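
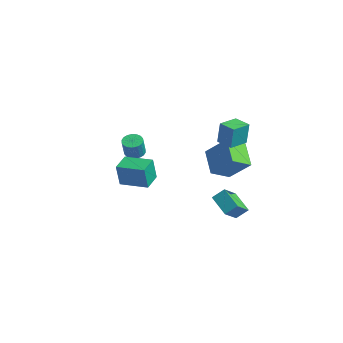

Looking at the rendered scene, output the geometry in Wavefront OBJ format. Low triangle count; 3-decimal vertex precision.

v -2.166 3.024 -0.751
v -0.938 3.89 0.687
v -2.303 4.404 -1.466
v -1.074 5.27 -0.028
v -0.586 2.61 -1.852
v 0.643 3.476 -0.414
v -0.722 3.99 -2.567
v 0.506 4.856 -1.129
v 0.33 2.574 1.334
v 0.504 2.657 2.942
v -0.107 3.883 1.313
v 0.066 3.966 2.922
v 1.414 2.934 1.198
v 1.587 3.017 2.807
v 0.976 4.243 1.178
v 1.15 4.326 2.786
v -3.674 -1.12 -0.542
v -3.088 -0.795 -0.661
v -2.621 -1.176 0.603
v -3.206 -1.5 0.722
v -3.259 -0.581 -0.533
v -2.792 -0.961 0.731
v -3.512 -0.473 -0.407
v -3.045 -0.854 0.857
v -3.798 -0.494 -0.308
v -3.33 -0.874 0.956
v -4.058 -0.638 -0.255
v -3.59 -1.018 1.009
v -4.243 -0.878 -0.258
v -3.775 -1.258 1.005
v -4.314 -1.166 -0.318
v -3.847 -1.546 0.945
v -4.259 -1.444 -0.423
v -3.792 -1.825 0.841
v -4.088 -1.659 -0.551
v -3.621 -2.039 0.713
v -3.835 -1.766 -0.677
v -3.368 -2.147 0.587
v -3.55 -1.746 -0.776
v -3.082 -2.126 0.488
v -3.29 -1.602 -0.829
v -2.822 -1.982 0.435
v -3.105 -1.362 -0.825
v -2.637 -1.742 0.438
v -3.033 -1.074 -0.765
v -2.566 -1.454 0.498
v 1.074 -3.708 0.316
v 1.236 -4.016 1.888
v 2.445 -2.529 0.406
v 2.607 -2.838 1.978
v 1.913 -4.662 0.042
v 2.075 -4.971 1.614
v 3.284 -3.484 0.132
v 3.446 -3.792 1.704
v 1.664 1.548 -2.671
v 1.948 2.248 -2
v 1.122 2.602 -3.541
v 1.406 3.302 -2.87
v 3.134 1.678 -3.43
v 3.418 2.378 -2.759
v 2.592 2.732 -4.3
v 2.876 3.432 -3.629
f 2 4 1
f 5 2 1
f 1 4 3
f 3 5 1
f 2 8 4
f 6 2 5
f 6 8 2
f 4 8 3
f 7 5 3
f 3 8 7
f 7 6 5
f 8 6 7
f 10 12 9
f 13 10 9
f 9 12 11
f 11 13 9
f 10 16 12
f 14 10 13
f 14 16 10
f 12 16 11
f 15 13 11
f 11 16 15
f 15 14 13
f 16 14 15
f 18 17 21
f 18 21 19
f 19 21 22
f 19 22 20
f 21 17 23
f 21 23 22
f 22 23 24
f 22 24 20
f 23 17 25
f 23 25 24
f 24 25 26
f 24 26 20
f 25 17 27
f 25 27 26
f 26 27 28
f 26 28 20
f 27 17 29
f 27 29 28
f 28 29 30
f 28 30 20
f 29 17 31
f 29 31 30
f 30 31 32
f 30 32 20
f 31 17 33
f 31 33 32
f 32 33 34
f 32 34 20
f 33 17 35
f 33 35 34
f 34 35 36
f 34 36 20
f 35 17 37
f 35 37 36
f 36 37 38
f 36 38 20
f 37 17 39
f 37 39 38
f 38 39 40
f 38 40 20
f 39 17 41
f 39 41 40
f 40 41 42
f 40 42 20
f 41 17 43
f 41 43 42
f 42 43 44
f 42 44 20
f 43 17 45
f 43 45 44
f 44 45 46
f 44 46 20
f 45 17 18
f 45 18 46
f 46 18 19
f 46 19 20
f 48 50 47
f 51 48 47
f 47 50 49
f 49 51 47
f 48 54 50
f 52 48 51
f 52 54 48
f 50 54 49
f 53 51 49
f 49 54 53
f 53 52 51
f 54 52 53
f 56 58 55
f 59 56 55
f 55 58 57
f 57 59 55
f 56 62 58
f 60 56 59
f 60 62 56
f 58 62 57
f 61 59 57
f 57 62 61
f 61 60 59
f 62 60 61



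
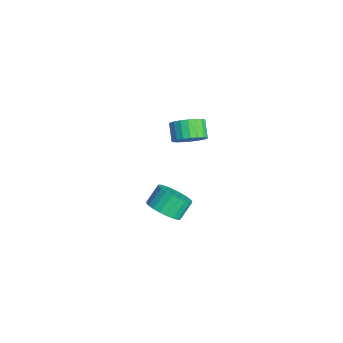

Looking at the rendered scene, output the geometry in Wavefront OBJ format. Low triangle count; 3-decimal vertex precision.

v 1.23 1.739 2.673
v 1.801 1.622 3.397
v 0.941 1.724 4.092
v 0.37 1.841 3.367
v 1.809 2.006 3.35
v 0.949 2.107 4.045
v 1.716 2.344 3.186
v 0.856 2.445 3.881
v 1.539 2.577 2.933
v 0.679 2.678 3.628
v 1.309 2.665 2.635
v 0.449 2.767 3.33
v 1.065 2.593 2.344
v 0.205 2.695 3.038
v 0.85 2.374 2.109
v -0.01 2.475 2.804
v 0.7 2.045 1.972
v -0.16 2.146 2.667
v 0.642 1.663 1.956
v -0.218 1.764 2.651
v 0.686 1.294 2.064
v -0.174 1.395 2.759
v 0.824 1.002 2.277
v -0.036 1.104 2.972
v 1.032 0.838 2.559
v 0.172 0.939 3.253
v 1.274 0.829 2.86
v 0.414 0.931 3.555
v 1.509 0.978 3.129
v 0.649 1.08 3.823
v 1.695 1.259 3.319
v 0.835 1.36 4.013
v 0.496 0.518 -3.885
v 0.906 -0.108 -3.149
v 0.474 0.656 -2.259
v 0.064 1.282 -2.995
v 1.218 0.148 -3.218
v 0.786 0.912 -2.328
v 1.419 0.461 -3.389
v 0.988 1.225 -2.499
v 1.481 0.783 -3.635
v 1.049 1.547 -2.745
v 1.392 1.064 -3.92
v 0.96 1.828 -3.029
v 1.167 1.262 -4.199
v 0.735 2.026 -3.308
v 0.839 1.347 -4.43
v 0.408 2.111 -3.54
v 0.46 1.306 -4.579
v 0.028 2.07 -3.688
v 0.086 1.144 -4.621
v -0.346 1.908 -3.731
v -0.226 0.888 -4.552
v -0.658 1.652 -3.662
v -0.428 0.575 -4.381
v -0.859 1.339 -3.491
v -0.489 0.253 -4.135
v -0.921 1.017 -3.245
v -0.4 -0.028 -3.851
v -0.832 0.736 -2.96
v -0.175 -0.226 -3.572
v -0.607 0.538 -2.681
v 0.152 -0.311 -3.34
v -0.279 0.453 -2.45
v 0.532 -0.27 -3.192
v 0.1 0.494 -2.301
f 2 1 5
f 2 5 3
f 3 5 6
f 3 6 4
f 5 1 7
f 5 7 6
f 6 7 8
f 6 8 4
f 7 1 9
f 7 9 8
f 8 9 10
f 8 10 4
f 9 1 11
f 9 11 10
f 10 11 12
f 10 12 4
f 11 1 13
f 11 13 12
f 12 13 14
f 12 14 4
f 13 1 15
f 13 15 14
f 14 15 16
f 14 16 4
f 15 1 17
f 15 17 16
f 16 17 18
f 16 18 4
f 17 1 19
f 17 19 18
f 18 19 20
f 18 20 4
f 19 1 21
f 19 21 20
f 20 21 22
f 20 22 4
f 21 1 23
f 21 23 22
f 22 23 24
f 22 24 4
f 23 1 25
f 23 25 24
f 24 25 26
f 24 26 4
f 25 1 27
f 25 27 26
f 26 27 28
f 26 28 4
f 27 1 29
f 27 29 28
f 28 29 30
f 28 30 4
f 29 1 31
f 29 31 30
f 30 31 32
f 30 32 4
f 31 1 2
f 31 2 32
f 32 2 3
f 32 3 4
f 34 33 37
f 34 37 35
f 35 37 38
f 35 38 36
f 37 33 39
f 37 39 38
f 38 39 40
f 38 40 36
f 39 33 41
f 39 41 40
f 40 41 42
f 40 42 36
f 41 33 43
f 41 43 42
f 42 43 44
f 42 44 36
f 43 33 45
f 43 45 44
f 44 45 46
f 44 46 36
f 45 33 47
f 45 47 46
f 46 47 48
f 46 48 36
f 47 33 49
f 47 49 48
f 48 49 50
f 48 50 36
f 49 33 51
f 49 51 50
f 50 51 52
f 50 52 36
f 51 33 53
f 51 53 52
f 52 53 54
f 52 54 36
f 53 33 55
f 53 55 54
f 54 55 56
f 54 56 36
f 55 33 57
f 55 57 56
f 56 57 58
f 56 58 36
f 57 33 59
f 57 59 58
f 58 59 60
f 58 60 36
f 59 33 61
f 59 61 60
f 60 61 62
f 60 62 36
f 61 33 63
f 61 63 62
f 62 63 64
f 62 64 36
f 63 33 65
f 63 65 64
f 64 65 66
f 64 66 36
f 65 33 34
f 65 34 66
f 66 34 35
f 66 35 36



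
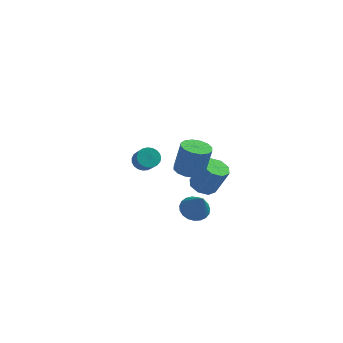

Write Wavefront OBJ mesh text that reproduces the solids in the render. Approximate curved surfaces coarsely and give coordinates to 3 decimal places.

v 3.502 -3.361 2.515
v 3.971 -2.695 2.358
v 4.307 -2.532 4.047
v 3.838 -3.199 4.205
v 3.575 -2.54 2.422
v 3.911 -2.377 4.111
v 3.16 -2.605 2.511
v 3.496 -2.442 4.2
v 2.836 -2.873 2.601
v 3.172 -2.71 4.29
v 2.691 -3.272 2.668
v 3.027 -3.109 4.357
v 2.763 -3.695 2.695
v 3.099 -3.532 4.384
v 3.033 -4.028 2.673
v 3.369 -3.865 4.362
v 3.429 -4.183 2.609
v 3.765 -4.02 4.298
v 3.844 -4.118 2.52
v 4.18 -3.955 4.209
v 4.168 -3.85 2.43
v 4.504 -3.687 4.119
v 4.313 -3.451 2.363
v 4.649 -3.288 4.052
v 4.241 -3.028 2.336
v 4.577 -2.865 4.025
v 3.684 -2.77 -0.866
v 4.435 -2.471 -1.008
v 4.256 -3.53 0.566
v 4.294 -2.224 -0.82
v 4.048 -2.071 -0.64
v 3.739 -2.038 -0.5
v 3.421 -2.132 -0.423
v 3.148 -2.336 -0.422
v 2.968 -2.616 -0.499
v 2.911 -2.921 -0.639
v 2.989 -3.201 -0.818
v 3.186 -3.406 -1.006
v 3.47 -3.501 -1.169
v 3.791 -3.469 -1.28
v 4.093 -3.317 -1.32
v 4.325 -3.07 -1.281
v 4.446 -2.771 -1.171
v 0.209 1.019 -0.217
v 0.805 1.066 -0.519
v 1.228 0.429 0.215
v 0.631 0.381 0.517
v 0.814 1.279 -0.339
v 1.236 0.642 0.395
v 0.718 1.447 -0.138
v 1.14 0.81 0.596
v 0.534 1.541 0.049
v 0.956 0.903 0.783
v 0.294 1.544 0.19
v 0.716 0.907 0.924
v 0.039 1.457 0.261
v 0.461 0.819 0.995
v -0.187 1.293 0.249
v 0.236 0.656 0.983
v -0.344 1.083 0.156
v 0.079 0.445 0.891
v -0.405 0.861 -0.001
v 0.017 0.224 0.734
v -0.361 0.667 -0.195
v 0.062 0.029 0.539
v -0.218 0.533 -0.393
v 0.205 -0.104 0.341
v -0.001 0.483 -0.561
v 0.421 -0.154 0.173
v 0.252 0.526 -0.669
v 0.675 -0.111 0.065
v 0.498 0.654 -0.7
v 0.92 0.017 0.035
v 0.693 0.845 -0.646
v 1.116 0.208 0.088
v 2.916 3.866 -3.931
v 3.361 3.2 -4.147
v 4.129 3.167 -2.464
v 3.684 3.834 -2.249
v 3.662 3.744 -4.274
v 4.43 3.712 -2.591
v 3.526 4.361 -4.2
v 4.294 4.328 -2.517
v 3.033 4.687 -3.969
v 3.8 4.655 -2.286
v 2.471 4.533 -3.716
v 3.239 4.5 -2.033
v 2.17 3.988 -3.589
v 2.938 3.956 -1.906
v 2.306 3.372 -3.663
v 3.074 3.339 -1.98
v 2.8 3.045 -3.894
v 3.567 3.013 -2.211
f 2 1 5
f 2 5 3
f 3 5 6
f 3 6 4
f 5 1 7
f 5 7 6
f 6 7 8
f 6 8 4
f 7 1 9
f 7 9 8
f 8 9 10
f 8 10 4
f 9 1 11
f 9 11 10
f 10 11 12
f 10 12 4
f 11 1 13
f 11 13 12
f 12 13 14
f 12 14 4
f 13 1 15
f 13 15 14
f 14 15 16
f 14 16 4
f 15 1 17
f 15 17 16
f 16 17 18
f 16 18 4
f 17 1 19
f 17 19 18
f 18 19 20
f 18 20 4
f 19 1 21
f 19 21 20
f 20 21 22
f 20 22 4
f 21 1 23
f 21 23 22
f 22 23 24
f 22 24 4
f 23 1 25
f 23 25 24
f 24 25 26
f 24 26 4
f 25 1 2
f 25 2 26
f 26 2 3
f 26 3 4
f 28 27 30
f 28 30 29
f 30 27 31
f 30 31 29
f 31 27 32
f 31 32 29
f 32 27 33
f 32 33 29
f 33 27 34
f 33 34 29
f 34 27 35
f 34 35 29
f 35 27 36
f 35 36 29
f 36 27 37
f 36 37 29
f 37 27 38
f 37 38 29
f 38 27 39
f 38 39 29
f 39 27 40
f 39 40 29
f 40 27 41
f 40 41 29
f 41 27 42
f 41 42 29
f 42 27 43
f 42 43 29
f 43 27 28
f 43 28 29
f 45 44 48
f 45 48 46
f 46 48 49
f 46 49 47
f 48 44 50
f 48 50 49
f 49 50 51
f 49 51 47
f 50 44 52
f 50 52 51
f 51 52 53
f 51 53 47
f 52 44 54
f 52 54 53
f 53 54 55
f 53 55 47
f 54 44 56
f 54 56 55
f 55 56 57
f 55 57 47
f 56 44 58
f 56 58 57
f 57 58 59
f 57 59 47
f 58 44 60
f 58 60 59
f 59 60 61
f 59 61 47
f 60 44 62
f 60 62 61
f 61 62 63
f 61 63 47
f 62 44 64
f 62 64 63
f 63 64 65
f 63 65 47
f 64 44 66
f 64 66 65
f 65 66 67
f 65 67 47
f 66 44 68
f 66 68 67
f 67 68 69
f 67 69 47
f 68 44 70
f 68 70 69
f 69 70 71
f 69 71 47
f 70 44 72
f 70 72 71
f 71 72 73
f 71 73 47
f 72 44 74
f 72 74 73
f 73 74 75
f 73 75 47
f 74 44 45
f 74 45 75
f 75 45 46
f 75 46 47
f 77 76 80
f 77 80 78
f 78 80 81
f 78 81 79
f 80 76 82
f 80 82 81
f 81 82 83
f 81 83 79
f 82 76 84
f 82 84 83
f 83 84 85
f 83 85 79
f 84 76 86
f 84 86 85
f 85 86 87
f 85 87 79
f 86 76 88
f 86 88 87
f 87 88 89
f 87 89 79
f 88 76 90
f 88 90 89
f 89 90 91
f 89 91 79
f 90 76 92
f 90 92 91
f 91 92 93
f 91 93 79
f 92 76 77
f 92 77 93
f 93 77 78
f 93 78 79



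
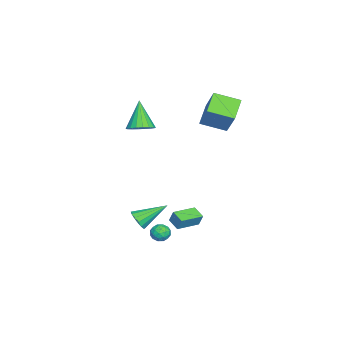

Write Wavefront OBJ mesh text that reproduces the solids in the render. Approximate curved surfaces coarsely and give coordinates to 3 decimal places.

v 1.826 0.056 -3.096
v 2.509 0.22 -2.863
v 1.094 1.644 -2.064
v 2.467 0.413 -3.191
v 2.253 0.511 -3.493
v 1.925 0.487 -3.689
v 1.57 0.347 -3.726
v 1.284 0.13 -3.594
v 1.143 -0.108 -3.328
v 1.185 -0.301 -3.001
v 1.399 -0.399 -2.698
v 1.727 -0.375 -2.502
v 2.082 -0.235 -2.465
v 2.368 -0.018 -2.597
v -1.172 -0.481 2.9
v -0.41 -0.561 3.334
v -2.208 -0.819 4.66
v -0.487 -0.178 3.362
v -0.699 0.145 3.3
v -1.005 0.344 3.158
v -1.344 0.38 2.965
v -1.649 0.245 2.759
v -1.859 -0.033 2.581
v -1.933 -0.4 2.467
v -1.857 -0.783 2.438
v -1.644 -1.106 2.501
v -1.338 -1.305 2.643
v -0.999 -1.341 2.836
v -0.695 -1.206 3.042
v -0.484 -0.928 3.219
v -4.255 2.749 3.631
v -3.105 3.446 5.334
v -4.458 4.364 3.108
v -3.308 5.061 4.811
v -2.912 2.639 2.769
v -1.762 3.336 4.472
v -3.115 4.254 2.246
v -1.965 4.951 3.949
v 1.512 1.471 -3.731
v 1.885 1.869 -3.373
v 2.375 1.071 -4.187
v 2.748 1.469 -3.829
v 2.426 0.98 -3.543
v 1.893 1.227 -3.261
v 2.367 1.713 -4.299
v 1.834 1.96 -4.017
v 2.413 2.019 -3.724
v 2.45 1.565 -3.258
v 1.81 1.375 -4.302
v 1.847 0.921 -3.836
v 1.623 1.705 -3.512
v 2.637 1.235 -4.048
v 2.448 0.947 -3.88
v 2.668 1.181 -3.67
v 1.627 1.327 -3.446
v 1.847 1.561 -3.236
v 2.165 1.039 -3.336
v 2.413 1.379 -4.324
v 2.633 1.613 -4.114
v 1.592 1.759 -3.89
v 1.812 1.993 -3.68
v 2.095 1.901 -4.224
v 2.152 2.027 -3.508
v 2.66 1.792 -3.776
v 2.436 1.936 -4.052
v 2.122 2.081 -3.887
v 2.174 1.76 -3.234
v 2.681 1.526 -3.502
v 2.492 1.238 -3.334
v 2.179 1.383 -3.168
v 2.485 1.848 -3.44
v 1.579 1.414 -4.058
v 2.086 1.18 -4.326
v 2.081 1.557 -4.392
v 1.768 1.702 -4.226
v 1.6 1.148 -3.784
v 2.108 0.913 -4.052
v 2.138 0.859 -3.673
v 1.824 1.004 -3.508
v 1.775 1.092 -4.12
v 3.353 2.277 -1.868
v 3.484 2.545 -1.094
v 2.223 3.268 -2.02
v 2.354 3.535 -1.245
v 3.926 2.885 -2.175
v 4.057 3.152 -1.4
v 2.796 3.875 -2.326
v 2.927 4.143 -1.552
f 2 1 4
f 2 4 3
f 4 1 5
f 4 5 3
f 5 1 6
f 5 6 3
f 6 1 7
f 6 7 3
f 7 1 8
f 7 8 3
f 8 1 9
f 8 9 3
f 9 1 10
f 9 10 3
f 10 1 11
f 10 11 3
f 11 1 12
f 11 12 3
f 12 1 13
f 12 13 3
f 13 1 14
f 13 14 3
f 14 1 2
f 14 2 3
f 16 15 18
f 16 18 17
f 18 15 19
f 18 19 17
f 19 15 20
f 19 20 17
f 20 15 21
f 20 21 17
f 21 15 22
f 21 22 17
f 22 15 23
f 22 23 17
f 23 15 24
f 23 24 17
f 24 15 25
f 24 25 17
f 25 15 26
f 25 26 17
f 26 15 27
f 26 27 17
f 27 15 28
f 27 28 17
f 28 15 29
f 28 29 17
f 29 15 30
f 29 30 17
f 30 15 16
f 30 16 17
f 32 34 31
f 35 32 31
f 31 34 33
f 33 35 31
f 32 38 34
f 36 32 35
f 36 38 32
f 34 38 33
f 37 35 33
f 33 38 37
f 37 36 35
f 38 36 37
f 39 76 55
f 76 50 79
f 55 79 44
f 76 79 55
f 39 55 51
f 55 44 56
f 51 56 40
f 55 56 51
f 39 51 60
f 51 40 61
f 60 61 46
f 51 61 60
f 39 60 72
f 60 46 75
f 72 75 49
f 60 75 72
f 39 72 76
f 72 49 80
f 76 80 50
f 72 80 76
f 40 56 67
f 56 44 70
f 67 70 48
f 56 70 67
f 44 79 57
f 79 50 78
f 57 78 43
f 79 78 57
f 50 80 77
f 80 49 73
f 77 73 41
f 80 73 77
f 49 75 74
f 75 46 62
f 74 62 45
f 75 62 74
f 46 61 66
f 61 40 63
f 66 63 47
f 61 63 66
f 42 68 54
f 68 48 69
f 54 69 43
f 68 69 54
f 42 54 52
f 54 43 53
f 52 53 41
f 54 53 52
f 42 52 59
f 52 41 58
f 59 58 45
f 52 58 59
f 42 59 64
f 59 45 65
f 64 65 47
f 59 65 64
f 42 64 68
f 64 47 71
f 68 71 48
f 64 71 68
f 43 69 57
f 69 48 70
f 57 70 44
f 69 70 57
f 41 53 77
f 53 43 78
f 77 78 50
f 53 78 77
f 45 58 74
f 58 41 73
f 74 73 49
f 58 73 74
f 47 65 66
f 65 45 62
f 66 62 46
f 65 62 66
f 48 71 67
f 71 47 63
f 67 63 40
f 71 63 67
f 82 84 81
f 85 82 81
f 81 84 83
f 83 85 81
f 82 88 84
f 86 82 85
f 86 88 82
f 84 88 83
f 87 85 83
f 83 88 87
f 87 86 85
f 88 86 87



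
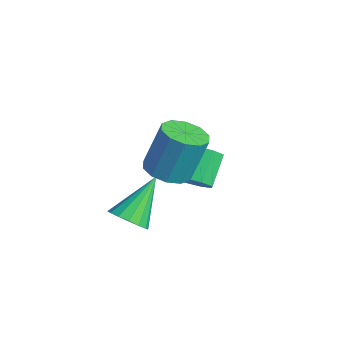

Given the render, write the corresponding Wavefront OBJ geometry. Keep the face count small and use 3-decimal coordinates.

v 0.989 -0.566 -1.236
v 1.627 -0.514 -1.007
v 0.471 0.626 -0.064
v 1.602 -0.273 -1.262
v 1.413 -0.111 -1.511
v 1.11 -0.07 -1.686
v 0.775 -0.163 -1.74
v 0.497 -0.363 -1.66
v 0.351 -0.618 -1.466
v 0.376 -0.858 -1.21
v 0.565 -1.021 -0.961
v 0.868 -1.061 -0.786
v 1.203 -0.969 -0.732
v 1.481 -0.769 -0.813
v 1.854 0.29 1.391
v 2.509 -0.061 1.489
v 2.581 0.498 3.008
v 1.926 0.85 2.909
v 2.598 0.364 1.328
v 2.67 0.923 2.847
v 2.403 0.761 1.191
v 2.474 1.321 2.71
v 1.998 0.979 1.13
v 2.07 1.538 2.649
v 1.538 0.933 1.169
v 1.61 1.493 2.687
v 1.199 0.642 1.292
v 1.271 1.201 2.811
v 1.11 0.217 1.453
v 1.182 0.776 2.972
v 1.306 -0.181 1.59
v 1.377 0.379 3.109
v 1.71 -0.398 1.651
v 1.782 0.161 3.17
v 2.17 -0.353 1.613
v 2.242 0.207 3.131
v 0.605 1.809 -0.688
v 0.815 1.461 -0.207
v 0.206 2.162 0.568
v -0.005 2.511 0.088
v 1.108 1.829 -0.31
v 0.499 2.531 0.465
v 1.107 2.186 -0.634
v 0.498 2.887 0.141
v 0.811 2.322 -0.99
v 0.202 3.024 -0.214
v 0.394 2.158 -1.168
v -0.215 2.859 -0.393
v 0.101 1.789 -1.065
v -0.508 2.491 -0.29
v 0.102 1.433 -0.741
v -0.507 2.134 0.034
v 0.398 1.296 -0.386
v -0.211 1.998 0.39
f 2 1 4
f 2 4 3
f 4 1 5
f 4 5 3
f 5 1 6
f 5 6 3
f 6 1 7
f 6 7 3
f 7 1 8
f 7 8 3
f 8 1 9
f 8 9 3
f 9 1 10
f 9 10 3
f 10 1 11
f 10 11 3
f 11 1 12
f 11 12 3
f 12 1 13
f 12 13 3
f 13 1 14
f 13 14 3
f 14 1 2
f 14 2 3
f 16 15 19
f 16 19 17
f 17 19 20
f 17 20 18
f 19 15 21
f 19 21 20
f 20 21 22
f 20 22 18
f 21 15 23
f 21 23 22
f 22 23 24
f 22 24 18
f 23 15 25
f 23 25 24
f 24 25 26
f 24 26 18
f 25 15 27
f 25 27 26
f 26 27 28
f 26 28 18
f 27 15 29
f 27 29 28
f 28 29 30
f 28 30 18
f 29 15 31
f 29 31 30
f 30 31 32
f 30 32 18
f 31 15 33
f 31 33 32
f 32 33 34
f 32 34 18
f 33 15 35
f 33 35 34
f 34 35 36
f 34 36 18
f 35 15 16
f 35 16 36
f 36 16 17
f 36 17 18
f 38 37 41
f 38 41 39
f 39 41 42
f 39 42 40
f 41 37 43
f 41 43 42
f 42 43 44
f 42 44 40
f 43 37 45
f 43 45 44
f 44 45 46
f 44 46 40
f 45 37 47
f 45 47 46
f 46 47 48
f 46 48 40
f 47 37 49
f 47 49 48
f 48 49 50
f 48 50 40
f 49 37 51
f 49 51 50
f 50 51 52
f 50 52 40
f 51 37 53
f 51 53 52
f 52 53 54
f 52 54 40
f 53 37 38
f 53 38 54
f 54 38 39
f 54 39 40



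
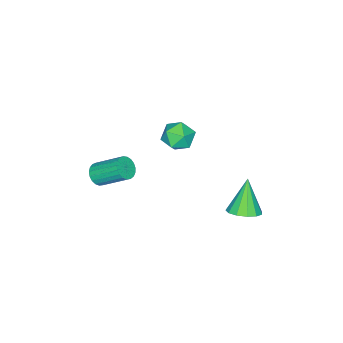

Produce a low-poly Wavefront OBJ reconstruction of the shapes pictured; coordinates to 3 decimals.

v 2.995 -3.322 -1.244
v 3.474 -2.908 -1.627
v 3.084 -1.303 -0.379
v 2.605 -1.718 0.004
v 3.21 -2.856 -1.777
v 2.82 -1.251 -0.529
v 2.909 -2.884 -1.834
v 2.519 -1.279 -0.586
v 2.623 -2.988 -1.79
v 2.233 -1.384 -0.542
v 2.401 -3.15 -1.651
v 2.011 -1.545 -0.403
v 2.282 -3.342 -1.442
v 1.892 -1.737 -0.194
v 2.286 -3.53 -1.198
v 1.896 -1.925 0.05
v 2.413 -3.683 -0.963
v 2.023 -2.078 0.285
v 2.64 -3.773 -0.776
v 2.25 -2.168 0.472
v 2.929 -3.785 -0.67
v 2.539 -2.18 0.578
v 3.229 -3.717 -0.663
v 2.839 -2.112 0.585
v 3.489 -3.581 -0.757
v 3.099 -1.976 0.491
v 3.663 -3.4 -0.935
v 3.273 -1.796 0.313
v 3.722 -3.206 -1.166
v 3.332 -1.601 0.082
v 3.655 -3.032 -1.411
v 3.265 -1.427 -0.163
v -0.002 4.231 -2.553
v 0.867 4.322 -2.066
v -0.998 3.749 -0.687
v 0.628 4.832 -2.061
v 0.19 5.152 -2.213
v -0.309 5.179 -2.473
v -0.711 4.905 -2.758
v -0.887 4.417 -2.978
v -0.782 3.87 -3.063
v -0.43 3.438 -2.987
v 0.059 3.257 -2.772
v 0.529 3.385 -2.488
v 0.83 3.782 -2.225
v 0.597 1.052 2.495
v 1.402 1.598 2.804
v 1.018 -0.158 3.536
v 1.823 0.388 3.845
v 0.878 0.693 4.081
v 0.618 1.44 3.438
v 1.802 -0 2.902
v 1.542 0.747 2.259
v 2.146 0.947 3.056
v 1.575 1.376 3.785
v 0.845 0.064 2.555
v 0.274 0.493 3.284
f 2 1 5
f 2 5 3
f 3 5 6
f 3 6 4
f 5 1 7
f 5 7 6
f 6 7 8
f 6 8 4
f 7 1 9
f 7 9 8
f 8 9 10
f 8 10 4
f 9 1 11
f 9 11 10
f 10 11 12
f 10 12 4
f 11 1 13
f 11 13 12
f 12 13 14
f 12 14 4
f 13 1 15
f 13 15 14
f 14 15 16
f 14 16 4
f 15 1 17
f 15 17 16
f 16 17 18
f 16 18 4
f 17 1 19
f 17 19 18
f 18 19 20
f 18 20 4
f 19 1 21
f 19 21 20
f 20 21 22
f 20 22 4
f 21 1 23
f 21 23 22
f 22 23 24
f 22 24 4
f 23 1 25
f 23 25 24
f 24 25 26
f 24 26 4
f 25 1 27
f 25 27 26
f 26 27 28
f 26 28 4
f 27 1 29
f 27 29 28
f 28 29 30
f 28 30 4
f 29 1 31
f 29 31 30
f 30 31 32
f 30 32 4
f 31 1 2
f 31 2 32
f 32 2 3
f 32 3 4
f 34 33 36
f 34 36 35
f 36 33 37
f 36 37 35
f 37 33 38
f 37 38 35
f 38 33 39
f 38 39 35
f 39 33 40
f 39 40 35
f 40 33 41
f 40 41 35
f 41 33 42
f 41 42 35
f 42 33 43
f 42 43 35
f 43 33 44
f 43 44 35
f 44 33 45
f 44 45 35
f 45 33 34
f 45 34 35
f 46 57 51
f 46 51 47
f 46 47 53
f 46 53 56
f 46 56 57
f 47 51 55
f 51 57 50
f 57 56 48
f 56 53 52
f 53 47 54
f 49 55 50
f 49 50 48
f 49 48 52
f 49 52 54
f 49 54 55
f 50 55 51
f 48 50 57
f 52 48 56
f 54 52 53
f 55 54 47



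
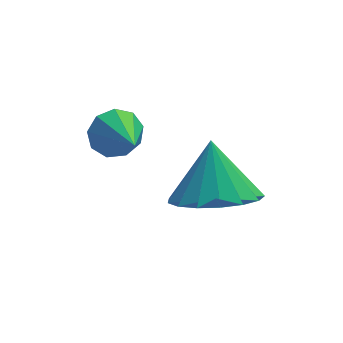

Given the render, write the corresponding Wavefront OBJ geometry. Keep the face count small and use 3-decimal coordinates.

v 3.831 -1.327 1.758
v 4.782 -1.546 1.839
v 3.909 -0.553 2.922
v 4.779 -1.155 1.58
v 4.558 -0.804 1.361
v 4.171 -0.572 1.233
v 3.705 -0.514 1.226
v 3.269 -0.641 1.34
v 2.961 -0.926 1.55
v 2.852 -1.303 1.808
v 2.968 -1.685 2.054
v 3.281 -1.985 2.233
v 3.72 -2.134 2.302
v 4.185 -2.099 2.247
v 4.568 -1.886 2.08
v 2.254 0.958 2.092
v 2.418 0.689 1.558
v 2.426 -0.198 2.728
v 2.761 0.846 1.752
v 2.866 1.056 2.105
v 2.686 1.22 2.453
v 2.303 1.261 2.631
v 1.898 1.161 2.558
v 1.659 0.965 2.266
v 1.699 0.767 1.894
v 1.999 0.657 1.614
f 2 1 4
f 2 4 3
f 4 1 5
f 4 5 3
f 5 1 6
f 5 6 3
f 6 1 7
f 6 7 3
f 7 1 8
f 7 8 3
f 8 1 9
f 8 9 3
f 9 1 10
f 9 10 3
f 10 1 11
f 10 11 3
f 11 1 12
f 11 12 3
f 12 1 13
f 12 13 3
f 13 1 14
f 13 14 3
f 14 1 15
f 14 15 3
f 15 1 2
f 15 2 3
f 17 16 19
f 17 19 18
f 19 16 20
f 19 20 18
f 20 16 21
f 20 21 18
f 21 16 22
f 21 22 18
f 22 16 23
f 22 23 18
f 23 16 24
f 23 24 18
f 24 16 25
f 24 25 18
f 25 16 26
f 25 26 18
f 26 16 17
f 26 17 18



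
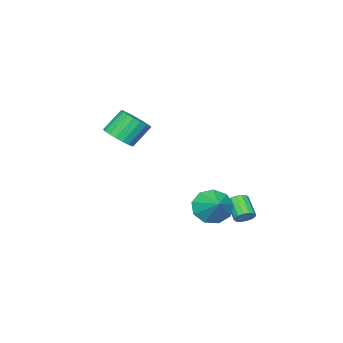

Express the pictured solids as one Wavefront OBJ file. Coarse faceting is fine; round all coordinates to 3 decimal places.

v -1.467 -3.142 0.026
v -0.766 -2.687 0.387
v -1.633 -2.263 1.535
v -2.333 -2.718 1.174
v -0.942 -2.408 0.151
v -1.809 -1.985 1.3
v -1.223 -2.275 -0.109
v -2.089 -1.852 1.039
v -1.551 -2.314 -0.343
v -2.418 -1.891 0.806
v -1.863 -2.516 -0.504
v -2.73 -2.093 0.645
v -2.096 -2.843 -0.56
v -2.963 -2.42 0.589
v -2.205 -3.228 -0.499
v -3.072 -2.805 0.649
v -2.167 -3.597 -0.335
v -3.034 -3.173 0.813
v -1.991 -3.875 -0.1
v -2.858 -3.452 1.049
v -1.711 -4.008 0.161
v -2.577 -3.585 1.309
v -1.382 -3.969 0.394
v -2.249 -3.546 1.543
v -1.07 -3.767 0.555
v -1.937 -3.344 1.704
v -0.837 -3.44 0.611
v -1.704 -3.017 1.76
v -0.728 -3.055 0.551
v -1.595 -2.632 1.699
v -2.842 3.677 -3.833
v -2.37 3.637 -3.553
v -2.886 2.763 -2.807
v -3.358 2.803 -3.087
v -2.519 3.84 -3.419
v -3.035 2.966 -2.673
v -2.754 3.999 -3.396
v -3.27 3.124 -2.649
v -3.012 4.071 -3.49
v -3.529 3.197 -2.743
v -3.225 4.038 -3.676
v -3.742 3.164 -2.929
v -3.336 3.909 -3.904
v -3.852 3.034 -3.158
v -3.314 3.717 -4.113
v -3.83 2.843 -3.367
v -3.165 3.514 -4.247
v -3.681 2.64 -3.501
v -2.93 3.356 -4.271
v -3.446 2.481 -3.524
v -2.671 3.283 -4.177
v -3.188 2.409 -3.43
v -2.458 3.316 -3.991
v -2.975 2.442 -3.244
v -2.348 3.446 -3.762
v -2.864 2.571 -3.016
v -1.197 3.002 -2.698
v -0.505 3.068 -3.458
v -0.463 3.998 -1.942
v -1.025 3.532 -3.564
v -1.625 3.748 -3.265
v -2.025 3.615 -2.7
v -2.038 3.195 -2.135
v -1.657 2.685 -1.832
v -1.061 2.323 -1.935
v -0.529 2.279 -2.394
v -0.31 2.573 -2.996
f 2 1 5
f 2 5 3
f 3 5 6
f 3 6 4
f 5 1 7
f 5 7 6
f 6 7 8
f 6 8 4
f 7 1 9
f 7 9 8
f 8 9 10
f 8 10 4
f 9 1 11
f 9 11 10
f 10 11 12
f 10 12 4
f 11 1 13
f 11 13 12
f 12 13 14
f 12 14 4
f 13 1 15
f 13 15 14
f 14 15 16
f 14 16 4
f 15 1 17
f 15 17 16
f 16 17 18
f 16 18 4
f 17 1 19
f 17 19 18
f 18 19 20
f 18 20 4
f 19 1 21
f 19 21 20
f 20 21 22
f 20 22 4
f 21 1 23
f 21 23 22
f 22 23 24
f 22 24 4
f 23 1 25
f 23 25 24
f 24 25 26
f 24 26 4
f 25 1 27
f 25 27 26
f 26 27 28
f 26 28 4
f 27 1 29
f 27 29 28
f 28 29 30
f 28 30 4
f 29 1 2
f 29 2 30
f 30 2 3
f 30 3 4
f 32 31 35
f 32 35 33
f 33 35 36
f 33 36 34
f 35 31 37
f 35 37 36
f 36 37 38
f 36 38 34
f 37 31 39
f 37 39 38
f 38 39 40
f 38 40 34
f 39 31 41
f 39 41 40
f 40 41 42
f 40 42 34
f 41 31 43
f 41 43 42
f 42 43 44
f 42 44 34
f 43 31 45
f 43 45 44
f 44 45 46
f 44 46 34
f 45 31 47
f 45 47 46
f 46 47 48
f 46 48 34
f 47 31 49
f 47 49 48
f 48 49 50
f 48 50 34
f 49 31 51
f 49 51 50
f 50 51 52
f 50 52 34
f 51 31 53
f 51 53 52
f 52 53 54
f 52 54 34
f 53 31 55
f 53 55 54
f 54 55 56
f 54 56 34
f 55 31 32
f 55 32 56
f 56 32 33
f 56 33 34
f 58 57 60
f 58 60 59
f 60 57 61
f 60 61 59
f 61 57 62
f 61 62 59
f 62 57 63
f 62 63 59
f 63 57 64
f 63 64 59
f 64 57 65
f 64 65 59
f 65 57 66
f 65 66 59
f 66 57 67
f 66 67 59
f 67 57 58
f 67 58 59



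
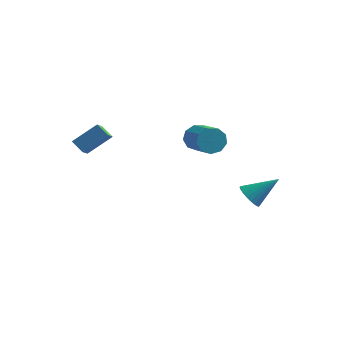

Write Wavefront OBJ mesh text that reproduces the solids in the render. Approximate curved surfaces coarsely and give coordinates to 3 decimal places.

v -3.697 -2.835 1.925
v -3.597 -3.542 2.367
v -4.332 -2.627 2.4
v -4.233 -3.335 2.842
v -2.747 -2.105 2.878
v -2.648 -2.813 3.32
v -3.383 -1.898 3.353
v -3.283 -2.605 3.795
v 0.071 1.487 1.756
v 0.475 1.627 1.091
v 1.612 0.573 1.559
v 1.209 0.433 2.224
v 0.633 1.969 1.479
v 1.77 0.915 1.947
v 0.528 2.086 1.996
v 1.665 1.031 2.464
v 0.21 1.922 2.401
v 1.347 0.868 2.869
v -0.173 1.555 2.504
v 0.964 0.501 2.972
v -0.442 1.156 2.257
v 0.695 0.102 2.725
v -0.47 0.913 1.776
v 0.667 -0.142 2.244
v -0.245 0.938 1.285
v 0.892 -0.117 1.753
v 0.128 1.22 1.015
v 1.265 0.165 1.483
v 2.352 2.518 -2.319
v 2.897 2.089 -2.652
v 3.588 3.222 -1.201
v 2.907 2.338 -2.82
v 2.833 2.614 -2.912
v 2.685 2.875 -2.914
v 2.486 3.083 -2.824
v 2.267 3.204 -2.658
v 2.061 3.22 -2.44
v 1.899 3.13 -2.204
v 1.806 2.946 -1.985
v 1.796 2.698 -1.817
v 1.87 2.421 -1.726
v 2.018 2.16 -1.724
v 2.217 1.953 -1.813
v 2.436 1.832 -1.979
v 2.642 1.815 -2.197
v 2.804 1.905 -2.434
f 2 4 1
f 5 2 1
f 1 4 3
f 3 5 1
f 2 8 4
f 6 2 5
f 6 8 2
f 4 8 3
f 7 5 3
f 3 8 7
f 7 6 5
f 8 6 7
f 10 9 13
f 10 13 11
f 11 13 14
f 11 14 12
f 13 9 15
f 13 15 14
f 14 15 16
f 14 16 12
f 15 9 17
f 15 17 16
f 16 17 18
f 16 18 12
f 17 9 19
f 17 19 18
f 18 19 20
f 18 20 12
f 19 9 21
f 19 21 20
f 20 21 22
f 20 22 12
f 21 9 23
f 21 23 22
f 22 23 24
f 22 24 12
f 23 9 25
f 23 25 24
f 24 25 26
f 24 26 12
f 25 9 27
f 25 27 26
f 26 27 28
f 26 28 12
f 27 9 10
f 27 10 28
f 28 10 11
f 28 11 12
f 30 29 32
f 30 32 31
f 32 29 33
f 32 33 31
f 33 29 34
f 33 34 31
f 34 29 35
f 34 35 31
f 35 29 36
f 35 36 31
f 36 29 37
f 36 37 31
f 37 29 38
f 37 38 31
f 38 29 39
f 38 39 31
f 39 29 40
f 39 40 31
f 40 29 41
f 40 41 31
f 41 29 42
f 41 42 31
f 42 29 43
f 42 43 31
f 43 29 44
f 43 44 31
f 44 29 45
f 44 45 31
f 45 29 46
f 45 46 31
f 46 29 30
f 46 30 31



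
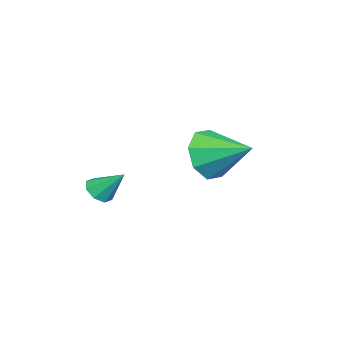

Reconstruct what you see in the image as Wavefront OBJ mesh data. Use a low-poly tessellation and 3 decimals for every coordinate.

v -1.176 1.074 3.487
v -0.532 1.294 2.674
v -0.904 2.666 4.133
v -1.305 1.489 2.52
v -2.002 1.44 2.932
v -2.215 1.177 3.669
v -1.819 0.853 4.3
v -1.047 0.659 4.454
v -0.35 0.708 4.041
v -0.137 0.971 3.304
v 2.483 -1.053 3.028
v 2.782 -0.737 2.692
v 2.517 -0.187 3.872
v 2.368 -0.675 2.645
v 2.022 -0.835 2.823
v 1.946 -1.123 3.121
v 2.185 -1.369 3.364
v 2.598 -1.431 3.411
v 2.945 -1.271 3.233
v 3.021 -0.983 2.935
f 2 1 4
f 2 4 3
f 4 1 5
f 4 5 3
f 5 1 6
f 5 6 3
f 6 1 7
f 6 7 3
f 7 1 8
f 7 8 3
f 8 1 9
f 8 9 3
f 9 1 10
f 9 10 3
f 10 1 2
f 10 2 3
f 12 11 14
f 12 14 13
f 14 11 15
f 14 15 13
f 15 11 16
f 15 16 13
f 16 11 17
f 16 17 13
f 17 11 18
f 17 18 13
f 18 11 19
f 18 19 13
f 19 11 20
f 19 20 13
f 20 11 12
f 20 12 13



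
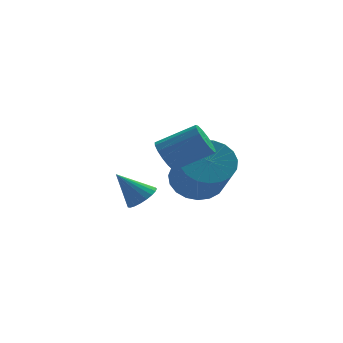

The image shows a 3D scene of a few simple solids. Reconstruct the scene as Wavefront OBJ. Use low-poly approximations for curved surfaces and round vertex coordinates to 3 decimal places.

v 0.989 -3.154 1.727
v 1.432 -2.933 2.048
v 0.191 -2.986 2.713
v 1.342 -2.732 1.94
v 1.19 -2.604 1.796
v 1.004 -2.571 1.639
v 0.815 -2.639 1.498
v 0.657 -2.796 1.396
v 0.556 -3.015 1.352
v 0.53 -3.258 1.372
v 0.583 -3.483 1.454
v 0.707 -3.652 1.583
v 0.879 -3.734 1.737
v 1.071 -3.716 1.889
v 1.248 -3.6 2.013
v 1.381 -3.408 2.088
v 1.446 -3.172 2.1
v 1.848 -1.872 2.973
v 2.143 -2.08 2.432
v 3.446 -2.195 3.186
v 3.152 -1.988 3.727
v 2.176 -1.745 2.426
v 3.479 -1.86 3.18
v 2.121 -1.445 2.567
v 3.424 -1.56 3.321
v 1.993 -1.259 2.816
v 3.297 -1.374 3.57
v 1.827 -1.237 3.108
v 3.13 -1.352 3.862
v 1.666 -1.386 3.363
v 2.969 -1.501 4.117
v 1.554 -1.665 3.514
v 2.857 -1.78 4.268
v 1.521 -2 3.52
v 2.824 -2.115 4.274
v 1.576 -2.3 3.379
v 2.879 -2.415 4.133
v 1.703 -2.486 3.13
v 3.007 -2.601 3.884
v 1.87 -2.508 2.838
v 3.173 -2.623 3.592
v 2.031 -2.359 2.583
v 3.334 -2.474 3.337
v 3.283 1.036 0.703
v 4.166 1.392 0.973
v 4.34 -0.1 2.368
v 3.457 -0.456 2.097
v 3.911 1.596 1.224
v 4.085 0.104 2.619
v 3.548 1.704 1.384
v 3.721 0.212 2.779
v 3.138 1.696 1.426
v 3.312 0.204 2.821
v 2.754 1.574 1.344
v 2.928 0.082 2.739
v 2.461 1.359 1.15
v 2.635 -0.133 2.545
v 2.31 1.088 0.879
v 2.484 -0.404 2.274
v 2.328 0.808 0.578
v 2.502 -0.684 1.973
v 2.511 0.568 0.298
v 2.684 -0.924 1.693
v 2.827 0.408 0.088
v 3 -1.084 1.483
v 3.222 0.358 -0.016
v 3.396 -1.135 1.379
v 3.628 0.424 0.005
v 3.801 -1.068 1.4
v 3.974 0.596 0.146
v 4.147 -0.896 1.541
v 4.201 0.845 0.384
v 4.374 -0.648 1.778
v 4.269 1.126 0.676
v 4.442 -0.366 2.071
f 2 1 4
f 2 4 3
f 4 1 5
f 4 5 3
f 5 1 6
f 5 6 3
f 6 1 7
f 6 7 3
f 7 1 8
f 7 8 3
f 8 1 9
f 8 9 3
f 9 1 10
f 9 10 3
f 10 1 11
f 10 11 3
f 11 1 12
f 11 12 3
f 12 1 13
f 12 13 3
f 13 1 14
f 13 14 3
f 14 1 15
f 14 15 3
f 15 1 16
f 15 16 3
f 16 1 17
f 16 17 3
f 17 1 2
f 17 2 3
f 19 18 22
f 19 22 20
f 20 22 23
f 20 23 21
f 22 18 24
f 22 24 23
f 23 24 25
f 23 25 21
f 24 18 26
f 24 26 25
f 25 26 27
f 25 27 21
f 26 18 28
f 26 28 27
f 27 28 29
f 27 29 21
f 28 18 30
f 28 30 29
f 29 30 31
f 29 31 21
f 30 18 32
f 30 32 31
f 31 32 33
f 31 33 21
f 32 18 34
f 32 34 33
f 33 34 35
f 33 35 21
f 34 18 36
f 34 36 35
f 35 36 37
f 35 37 21
f 36 18 38
f 36 38 37
f 37 38 39
f 37 39 21
f 38 18 40
f 38 40 39
f 39 40 41
f 39 41 21
f 40 18 42
f 40 42 41
f 41 42 43
f 41 43 21
f 42 18 19
f 42 19 43
f 43 19 20
f 43 20 21
f 45 44 48
f 45 48 46
f 46 48 49
f 46 49 47
f 48 44 50
f 48 50 49
f 49 50 51
f 49 51 47
f 50 44 52
f 50 52 51
f 51 52 53
f 51 53 47
f 52 44 54
f 52 54 53
f 53 54 55
f 53 55 47
f 54 44 56
f 54 56 55
f 55 56 57
f 55 57 47
f 56 44 58
f 56 58 57
f 57 58 59
f 57 59 47
f 58 44 60
f 58 60 59
f 59 60 61
f 59 61 47
f 60 44 62
f 60 62 61
f 61 62 63
f 61 63 47
f 62 44 64
f 62 64 63
f 63 64 65
f 63 65 47
f 64 44 66
f 64 66 65
f 65 66 67
f 65 67 47
f 66 44 68
f 66 68 67
f 67 68 69
f 67 69 47
f 68 44 70
f 68 70 69
f 69 70 71
f 69 71 47
f 70 44 72
f 70 72 71
f 71 72 73
f 71 73 47
f 72 44 74
f 72 74 73
f 73 74 75
f 73 75 47
f 74 44 45
f 74 45 75
f 75 45 46
f 75 46 47



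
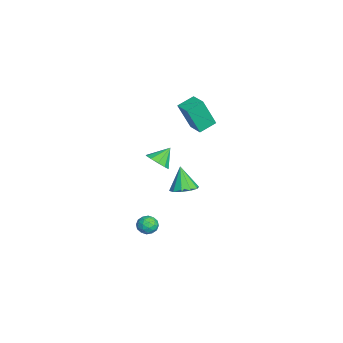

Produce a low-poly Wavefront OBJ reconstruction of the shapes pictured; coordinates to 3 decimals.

v 0.87 -0.552 -0.605
v 1.434 -1.171 -0.458
v 0.27 -0.748 0.865
v 1.65 -0.716 -0.309
v 1.568 -0.198 -0.273
v 1.219 0.185 -0.364
v 0.737 0.286 -0.547
v 0.306 0.067 -0.752
v 0.09 -0.388 -0.901
v 0.172 -0.906 -0.937
v 0.52 -1.288 -0.846
v 1.002 -1.389 -0.663
v 0.507 -1.978 -3.979
v 0.992 -2.362 -4.27
v 0.088 -2.878 -3.49
v 0.573 -3.262 -3.781
v 0.739 -2.813 -3.292
v 0.998 -2.258 -3.594
v 0.082 -2.982 -4.166
v 0.341 -2.427 -4.468
v 0.73 -2.983 -4.385
v 1.136 -2.878 -3.845
v -0.056 -2.362 -3.915
v 0.35 -2.257 -3.375
v 0.786 -2.091 -4.167
v 0.294 -3.149 -3.593
v 0.391 -2.885 -3.306
v 0.677 -3.111 -3.476
v 0.789 -2.03 -3.77
v 1.075 -2.255 -3.941
v 0.926 -2.521 -3.367
v 0.005 -2.985 -3.819
v 0.291 -3.21 -3.99
v 0.403 -2.129 -4.284
v 0.689 -2.355 -4.454
v 0.154 -2.719 -4.393
v 0.917 -2.682 -4.406
v 0.671 -3.21 -4.119
v 0.383 -3.046 -4.345
v 0.535 -2.719 -4.522
v 1.156 -2.62 -4.088
v 0.91 -3.149 -3.801
v 1.007 -2.885 -3.514
v 1.159 -2.559 -3.691
v 1.002 -2.985 -4.156
v 0.17 -2.091 -3.959
v -0.076 -2.62 -3.672
v -0.079 -2.681 -4.069
v 0.073 -2.355 -4.246
v 0.409 -2.03 -3.641
v 0.163 -2.558 -3.354
v 0.545 -2.521 -3.238
v 0.697 -2.194 -3.415
v 0.078 -2.255 -3.604
v -2.145 -1.987 -0.364
v -1.683 -2.353 0.235
v -2.655 -1.213 0.504
v -1.409 -1.956 0.041
v -1.417 -1.571 -0.307
v -1.703 -1.345 -0.677
v -2.157 -1.364 -0.927
v -2.607 -1.621 -0.962
v -2.88 -2.018 -0.769
v -2.872 -2.403 -0.421
v -2.587 -2.629 -0.051
v -2.132 -2.61 0.199
v -2.189 -0.067 2.573
v -2.074 -0.824 4.431
v -2.729 0.872 2.989
v -2.613 0.115 4.847
v -1.227 0.425 2.713
v -1.111 -0.332 4.571
v -1.766 1.364 3.129
v -1.651 0.607 4.987
f 2 1 4
f 2 4 3
f 4 1 5
f 4 5 3
f 5 1 6
f 5 6 3
f 6 1 7
f 6 7 3
f 7 1 8
f 7 8 3
f 8 1 9
f 8 9 3
f 9 1 10
f 9 10 3
f 10 1 11
f 10 11 3
f 11 1 12
f 11 12 3
f 12 1 2
f 12 2 3
f 13 50 29
f 50 24 53
f 29 53 18
f 50 53 29
f 13 29 25
f 29 18 30
f 25 30 14
f 29 30 25
f 13 25 34
f 25 14 35
f 34 35 20
f 25 35 34
f 13 34 46
f 34 20 49
f 46 49 23
f 34 49 46
f 13 46 50
f 46 23 54
f 50 54 24
f 46 54 50
f 14 30 41
f 30 18 44
f 41 44 22
f 30 44 41
f 18 53 31
f 53 24 52
f 31 52 17
f 53 52 31
f 24 54 51
f 54 23 47
f 51 47 15
f 54 47 51
f 23 49 48
f 49 20 36
f 48 36 19
f 49 36 48
f 20 35 40
f 35 14 37
f 40 37 21
f 35 37 40
f 16 42 28
f 42 22 43
f 28 43 17
f 42 43 28
f 16 28 26
f 28 17 27
f 26 27 15
f 28 27 26
f 16 26 33
f 26 15 32
f 33 32 19
f 26 32 33
f 16 33 38
f 33 19 39
f 38 39 21
f 33 39 38
f 16 38 42
f 38 21 45
f 42 45 22
f 38 45 42
f 17 43 31
f 43 22 44
f 31 44 18
f 43 44 31
f 15 27 51
f 27 17 52
f 51 52 24
f 27 52 51
f 19 32 48
f 32 15 47
f 48 47 23
f 32 47 48
f 21 39 40
f 39 19 36
f 40 36 20
f 39 36 40
f 22 45 41
f 45 21 37
f 41 37 14
f 45 37 41
f 56 55 58
f 56 58 57
f 58 55 59
f 58 59 57
f 59 55 60
f 59 60 57
f 60 55 61
f 60 61 57
f 61 55 62
f 61 62 57
f 62 55 63
f 62 63 57
f 63 55 64
f 63 64 57
f 64 55 65
f 64 65 57
f 65 55 66
f 65 66 57
f 66 55 56
f 66 56 57
f 68 70 67
f 71 68 67
f 67 70 69
f 69 71 67
f 68 74 70
f 72 68 71
f 72 74 68
f 70 74 69
f 73 71 69
f 69 74 73
f 73 72 71
f 74 72 73



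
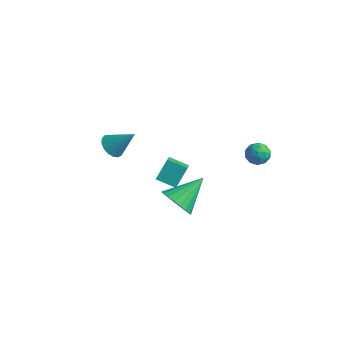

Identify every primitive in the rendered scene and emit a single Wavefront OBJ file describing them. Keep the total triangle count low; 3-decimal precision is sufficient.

v 2.777 0.855 1.884
v 3.179 1.397 1.589
v 3.601 0.703 2.731
v 4.003 1.245 2.436
v 3.363 1.399 2.766
v 2.854 1.493 2.243
v 3.926 0.607 2.077
v 3.417 0.701 1.554
v 3.889 1.244 1.709
v 3.542 1.733 2.135
v 3.238 0.367 2.185
v 2.891 0.856 2.611
v 2.906 1.139 1.662
v 3.874 0.961 2.658
v 3.498 1.051 2.852
v 3.734 1.37 2.679
v 2.715 1.196 2.046
v 2.951 1.514 1.873
v 3.059 1.515 2.565
v 3.829 0.586 2.447
v 4.065 0.904 2.274
v 3.046 0.73 1.641
v 3.282 1.049 1.468
v 3.721 0.585 1.755
v 3.56 1.368 1.56
v 4.044 1.278 2.058
v 3.998 0.903 1.846
v 3.699 0.959 1.539
v 3.355 1.655 1.81
v 3.839 1.566 2.308
v 3.463 1.657 2.502
v 3.164 1.712 2.194
v 3.773 1.565 1.88
v 2.941 0.534 2.012
v 3.425 0.445 2.51
v 3.616 0.388 2.126
v 3.317 0.443 1.818
v 2.736 0.822 2.262
v 3.22 0.732 2.76
v 3.081 1.141 2.781
v 2.782 1.197 2.474
v 3.007 0.535 2.44
v 1.314 -3.293 -0.019
v 1.999 -3.819 0.578
v 1.746 -1.507 1.059
v 2.252 -3.682 0.25
v 2.342 -3.477 -0.125
v 2.255 -3.241 -0.482
v 2.005 -3.013 -0.758
v 1.636 -2.834 -0.907
v 1.211 -2.735 -0.902
v 0.804 -2.731 -0.745
v 0.485 -2.825 -0.462
v 0.309 -3 -0.102
v 0.308 -3.225 0.272
v 0.48 -3.462 0.596
v 0.796 -3.67 0.813
v 1.203 -3.813 0.887
v 1.628 -3.865 0.803
v -4.285 -1.748 0.449
v -3.665 -2.033 0.031
v -3.175 -1.152 1.691
v -3.709 -1.676 -0.101
v -3.884 -1.336 -0.107
v -4.151 -1.09 0.014
v -4.449 -0.995 0.234
v -4.71 -1.072 0.504
v -4.873 -1.304 0.761
v -4.902 -1.638 0.947
v -4.789 -1.997 1.018
v -4.561 -2.299 0.959
v -4.27 -2.474 0.783
v -3.982 -2.484 0.53
v -3.764 -2.324 0.259
v -2.014 -0.647 -1.726
v -1.24 -1.781 -0.657
v -1.983 0.31 -0.732
v -1.209 -0.824 0.337
v -0.931 -0.276 -2.117
v -0.157 -1.41 -1.048
v -0.9 0.681 -1.123
v -0.126 -0.453 -0.054
f 1 38 17
f 38 12 41
f 17 41 6
f 38 41 17
f 1 17 13
f 17 6 18
f 13 18 2
f 17 18 13
f 1 13 22
f 13 2 23
f 22 23 8
f 13 23 22
f 1 22 34
f 22 8 37
f 34 37 11
f 22 37 34
f 1 34 38
f 34 11 42
f 38 42 12
f 34 42 38
f 2 18 29
f 18 6 32
f 29 32 10
f 18 32 29
f 6 41 19
f 41 12 40
f 19 40 5
f 41 40 19
f 12 42 39
f 42 11 35
f 39 35 3
f 42 35 39
f 11 37 36
f 37 8 24
f 36 24 7
f 37 24 36
f 8 23 28
f 23 2 25
f 28 25 9
f 23 25 28
f 4 30 16
f 30 10 31
f 16 31 5
f 30 31 16
f 4 16 14
f 16 5 15
f 14 15 3
f 16 15 14
f 4 14 21
f 14 3 20
f 21 20 7
f 14 20 21
f 4 21 26
f 21 7 27
f 26 27 9
f 21 27 26
f 4 26 30
f 26 9 33
f 30 33 10
f 26 33 30
f 5 31 19
f 31 10 32
f 19 32 6
f 31 32 19
f 3 15 39
f 15 5 40
f 39 40 12
f 15 40 39
f 7 20 36
f 20 3 35
f 36 35 11
f 20 35 36
f 9 27 28
f 27 7 24
f 28 24 8
f 27 24 28
f 10 33 29
f 33 9 25
f 29 25 2
f 33 25 29
f 44 43 46
f 44 46 45
f 46 43 47
f 46 47 45
f 47 43 48
f 47 48 45
f 48 43 49
f 48 49 45
f 49 43 50
f 49 50 45
f 50 43 51
f 50 51 45
f 51 43 52
f 51 52 45
f 52 43 53
f 52 53 45
f 53 43 54
f 53 54 45
f 54 43 55
f 54 55 45
f 55 43 56
f 55 56 45
f 56 43 57
f 56 57 45
f 57 43 58
f 57 58 45
f 58 43 59
f 58 59 45
f 59 43 44
f 59 44 45
f 61 60 63
f 61 63 62
f 63 60 64
f 63 64 62
f 64 60 65
f 64 65 62
f 65 60 66
f 65 66 62
f 66 60 67
f 66 67 62
f 67 60 68
f 67 68 62
f 68 60 69
f 68 69 62
f 69 60 70
f 69 70 62
f 70 60 71
f 70 71 62
f 71 60 72
f 71 72 62
f 72 60 73
f 72 73 62
f 73 60 74
f 73 74 62
f 74 60 61
f 74 61 62
f 76 78 75
f 79 76 75
f 75 78 77
f 77 79 75
f 76 82 78
f 80 76 79
f 80 82 76
f 78 82 77
f 81 79 77
f 77 82 81
f 81 80 79
f 82 80 81



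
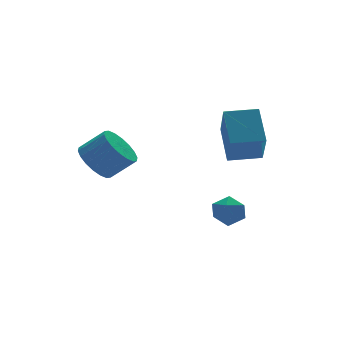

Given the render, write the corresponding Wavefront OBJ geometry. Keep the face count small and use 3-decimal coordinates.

v -4.015 1.446 -0.903
v -3.34 1.668 -1.439
v -2.53 1.196 -0.613
v -3.205 0.974 -0.077
v -3.383 1.99 -1.213
v -2.572 1.519 -0.387
v -3.551 2.205 -0.925
v -2.74 1.733 -0.099
v -3.811 2.269 -0.633
v -3 1.797 0.193
v -4.112 2.17 -0.395
v -3.301 1.698 0.431
v -4.393 1.928 -0.257
v -3.582 1.456 0.569
v -4.6 1.59 -0.247
v -3.789 1.118 0.579
v -4.69 1.224 -0.367
v -3.88 0.752 0.459
v -4.648 0.901 -0.593
v -3.837 0.43 0.233
v -4.48 0.687 -0.881
v -3.669 0.215 -0.055
v -4.22 0.623 -1.173
v -3.409 0.151 -0.347
v -3.919 0.722 -1.411
v -3.108 0.25 -0.585
v -3.638 0.964 -1.549
v -2.827 0.492 -0.723
v -3.431 1.302 -1.559
v -2.62 0.83 -0.733
v 0.016 -0.623 -3.071
v 0.229 -0.957 -3.666
v -0.389 -1.623 -2.654
v -0.176 -1.957 -3.249
v 0.309 -1.706 -2.788
v 0.559 -1.088 -3.045
v -0.719 -1.492 -3.275
v -0.469 -0.874 -3.532
v -0.226 -1.494 -3.792
v 0.41 -1.626 -3.491
v -0.57 -0.954 -2.829
v 0.066 -1.086 -2.528
v -0.824 -2.538 0.868
v -0.387 -1.36 1.875
v -0.354 -1.594 -0.44
v 0.083 -0.416 0.567
v 0.337 -3.024 0.933
v 0.774 -1.846 1.94
v 0.807 -2.08 -0.375
v 1.244 -0.902 0.632
f 2 1 5
f 2 5 3
f 3 5 6
f 3 6 4
f 5 1 7
f 5 7 6
f 6 7 8
f 6 8 4
f 7 1 9
f 7 9 8
f 8 9 10
f 8 10 4
f 9 1 11
f 9 11 10
f 10 11 12
f 10 12 4
f 11 1 13
f 11 13 12
f 12 13 14
f 12 14 4
f 13 1 15
f 13 15 14
f 14 15 16
f 14 16 4
f 15 1 17
f 15 17 16
f 16 17 18
f 16 18 4
f 17 1 19
f 17 19 18
f 18 19 20
f 18 20 4
f 19 1 21
f 19 21 20
f 20 21 22
f 20 22 4
f 21 1 23
f 21 23 22
f 22 23 24
f 22 24 4
f 23 1 25
f 23 25 24
f 24 25 26
f 24 26 4
f 25 1 27
f 25 27 26
f 26 27 28
f 26 28 4
f 27 1 29
f 27 29 28
f 28 29 30
f 28 30 4
f 29 1 2
f 29 2 30
f 30 2 3
f 30 3 4
f 31 42 36
f 31 36 32
f 31 32 38
f 31 38 41
f 31 41 42
f 32 36 40
f 36 42 35
f 42 41 33
f 41 38 37
f 38 32 39
f 34 40 35
f 34 35 33
f 34 33 37
f 34 37 39
f 34 39 40
f 35 40 36
f 33 35 42
f 37 33 41
f 39 37 38
f 40 39 32
f 44 46 43
f 47 44 43
f 43 46 45
f 45 47 43
f 44 50 46
f 48 44 47
f 48 50 44
f 46 50 45
f 49 47 45
f 45 50 49
f 49 48 47
f 50 48 49



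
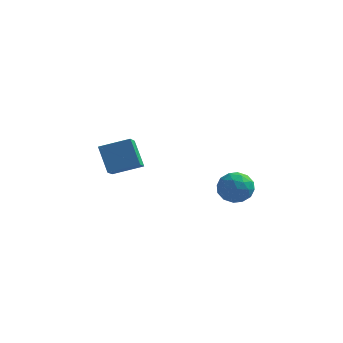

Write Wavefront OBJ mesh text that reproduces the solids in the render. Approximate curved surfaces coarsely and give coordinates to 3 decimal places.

v -4.469 -0.692 -2.517
v -4.296 -2.179 -1.591
v -2.818 -0.158 -1.966
v -2.646 -1.645 -1.041
v -3.714 -1.515 -3.979
v -3.542 -3.002 -3.054
v -2.064 -0.981 -3.429
v -1.891 -2.468 -2.503
v 2.62 -2.596 -2.915
v 3.507 -2.052 -3.173
v 3.433 -4.088 -3.267
v 4.32 -3.544 -3.525
v 3.99 -3.579 -2.505
v 3.487 -2.656 -2.288
v 3.453 -3.484 -4.152
v 2.95 -2.561 -3.935
v 4.022 -2.6 -3.938
v 4.354 -2.659 -2.92
v 2.586 -3.481 -3.52
v 2.918 -3.54 -2.502
v 2.992 -2.193 -3.014
v 3.948 -3.947 -3.426
v 3.754 -3.967 -2.827
v 4.275 -3.648 -2.979
v 2.981 -2.548 -2.493
v 3.502 -2.228 -2.645
v 3.786 -3.126 -2.252
v 3.438 -3.912 -3.795
v 3.959 -3.592 -3.947
v 2.665 -2.492 -3.461
v 3.186 -2.173 -3.613
v 3.154 -3.014 -4.188
v 3.816 -2.195 -3.615
v 4.294 -3.073 -3.821
v 3.784 -3.037 -4.19
v 3.489 -2.495 -4.062
v 4.012 -2.23 -3.016
v 4.489 -3.107 -3.223
v 4.295 -3.127 -2.623
v 4 -2.585 -2.496
v 4.314 -2.553 -3.465
v 2.451 -3.033 -3.217
v 2.928 -3.91 -3.424
v 2.94 -3.555 -3.944
v 2.645 -3.013 -3.817
v 2.646 -3.067 -2.619
v 3.124 -3.945 -2.825
v 3.451 -3.645 -2.378
v 3.156 -3.103 -2.25
v 2.626 -3.587 -2.975
f 2 4 1
f 5 2 1
f 1 4 3
f 3 5 1
f 2 8 4
f 6 2 5
f 6 8 2
f 4 8 3
f 7 5 3
f 3 8 7
f 7 6 5
f 8 6 7
f 9 46 25
f 46 20 49
f 25 49 14
f 46 49 25
f 9 25 21
f 25 14 26
f 21 26 10
f 25 26 21
f 9 21 30
f 21 10 31
f 30 31 16
f 21 31 30
f 9 30 42
f 30 16 45
f 42 45 19
f 30 45 42
f 9 42 46
f 42 19 50
f 46 50 20
f 42 50 46
f 10 26 37
f 26 14 40
f 37 40 18
f 26 40 37
f 14 49 27
f 49 20 48
f 27 48 13
f 49 48 27
f 20 50 47
f 50 19 43
f 47 43 11
f 50 43 47
f 19 45 44
f 45 16 32
f 44 32 15
f 45 32 44
f 16 31 36
f 31 10 33
f 36 33 17
f 31 33 36
f 12 38 24
f 38 18 39
f 24 39 13
f 38 39 24
f 12 24 22
f 24 13 23
f 22 23 11
f 24 23 22
f 12 22 29
f 22 11 28
f 29 28 15
f 22 28 29
f 12 29 34
f 29 15 35
f 34 35 17
f 29 35 34
f 12 34 38
f 34 17 41
f 38 41 18
f 34 41 38
f 13 39 27
f 39 18 40
f 27 40 14
f 39 40 27
f 11 23 47
f 23 13 48
f 47 48 20
f 23 48 47
f 15 28 44
f 28 11 43
f 44 43 19
f 28 43 44
f 17 35 36
f 35 15 32
f 36 32 16
f 35 32 36
f 18 41 37
f 41 17 33
f 37 33 10
f 41 33 37



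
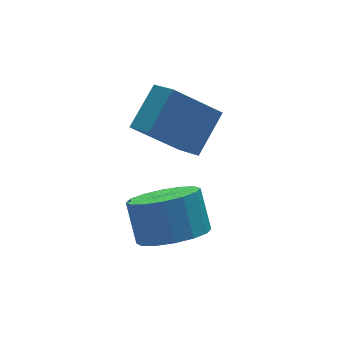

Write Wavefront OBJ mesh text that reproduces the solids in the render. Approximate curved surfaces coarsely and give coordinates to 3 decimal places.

v 0.459 1.074 1.204
v 0.54 0.255 1.678
v 1.428 1.615 1.973
v 1.508 0.796 2.447
v 1.552 0.584 0.173
v 1.632 -0.235 0.647
v 2.52 1.125 0.942
v 2.601 0.306 1.416
v 0.383 -1.264 -1.014
v 1.086 -0.859 -1.427
v 1.199 -0.131 -0.519
v 0.497 -0.536 -0.106
v 0.706 -0.621 -1.571
v 0.82 0.108 -0.662
v 0.239 -0.555 -1.565
v 0.353 0.174 -0.657
v -0.189 -0.679 -1.412
v -0.075 0.05 -0.504
v -0.463 -0.96 -1.152
v -0.349 -0.231 -0.244
v -0.511 -1.322 -0.856
v -0.397 -0.594 0.053
v -0.319 -1.669 -0.601
v -0.206 -0.941 0.307
v 0.06 -1.908 -0.458
v 0.174 -1.179 0.451
v 0.527 -1.974 -0.463
v 0.641 -1.245 0.445
v 0.955 -1.85 -0.616
v 1.069 -1.121 0.292
v 1.229 -1.569 -0.876
v 1.343 -0.84 0.032
v 1.277 -1.206 -1.173
v 1.391 -0.478 -0.264
f 2 4 1
f 5 2 1
f 1 4 3
f 3 5 1
f 2 8 4
f 6 2 5
f 6 8 2
f 4 8 3
f 7 5 3
f 3 8 7
f 7 6 5
f 8 6 7
f 10 9 13
f 10 13 11
f 11 13 14
f 11 14 12
f 13 9 15
f 13 15 14
f 14 15 16
f 14 16 12
f 15 9 17
f 15 17 16
f 16 17 18
f 16 18 12
f 17 9 19
f 17 19 18
f 18 19 20
f 18 20 12
f 19 9 21
f 19 21 20
f 20 21 22
f 20 22 12
f 21 9 23
f 21 23 22
f 22 23 24
f 22 24 12
f 23 9 25
f 23 25 24
f 24 25 26
f 24 26 12
f 25 9 27
f 25 27 26
f 26 27 28
f 26 28 12
f 27 9 29
f 27 29 28
f 28 29 30
f 28 30 12
f 29 9 31
f 29 31 30
f 30 31 32
f 30 32 12
f 31 9 33
f 31 33 32
f 32 33 34
f 32 34 12
f 33 9 10
f 33 10 34
f 34 10 11
f 34 11 12



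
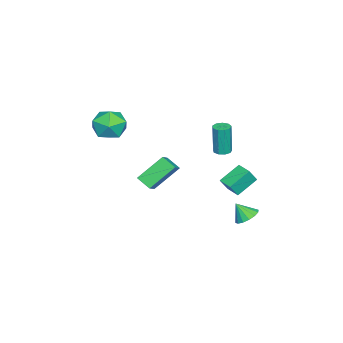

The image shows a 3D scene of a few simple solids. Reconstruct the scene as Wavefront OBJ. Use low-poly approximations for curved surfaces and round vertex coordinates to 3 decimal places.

v 0.344 -3.314 4.496
v 1.296 -2.592 4.399
v 1.284 -4.688 3.501
v 2.236 -3.966 3.404
v 1.936 -4.422 4.471
v 1.355 -3.573 5.086
v 1.225 -3.707 2.814
v 0.644 -2.858 3.429
v 1.84 -2.835 3.359
v 2.28 -3.277 4.384
v 0.3 -4.003 3.516
v 0.74 -4.445 4.541
v -1.799 2.199 1.091
v -1.334 2.51 1.118
v -1.396 2.432 3.135
v -1.861 2.121 3.109
v -1.643 2.736 1.117
v -1.705 2.658 3.134
v -2.025 2.711 1.104
v -2.087 2.633 3.122
v -2.301 2.446 1.085
v -2.363 2.368 3.103
v -2.342 2.066 1.069
v -2.404 1.988 3.087
v -2.129 1.747 1.064
v -2.191 1.67 3.081
v -1.761 1.641 1.071
v -1.823 1.563 3.088
v -1.411 1.795 1.088
v -1.473 1.717 3.105
v -1.242 2.138 1.106
v -1.304 2.06 3.124
v -2.628 2.302 -2.724
v -2.177 1.939 -1.789
v -3.736 3.135 -1.867
v -3.285 2.772 -0.931
v -1.995 3.128 -2.709
v -1.544 2.765 -1.773
v -3.103 3.961 -1.851
v -2.652 3.598 -0.916
v 1.39 0.657 1.227
v 1.098 -0.192 1.733
v 2.391 0.725 1.92
v 2.099 -0.123 2.426
v 2.421 -0.517 -0.146
v 2.129 -1.365 0.36
v 3.422 -0.448 0.547
v 3.13 -1.297 1.053
v -1.61 3.823 -4.175
v -1.172 3.252 -4.59
v -1.61 3.117 -3.205
v -0.878 3.506 -4.406
v -0.781 3.844 -4.16
v -0.905 4.177 -3.918
v -1.218 4.415 -3.745
v -1.637 4.494 -3.688
v -2.048 4.393 -3.761
v -2.342 4.139 -3.945
v -2.44 3.801 -4.191
v -2.315 3.468 -4.433
v -2.002 3.231 -4.606
v -1.583 3.152 -4.663
f 1 12 6
f 1 6 2
f 1 2 8
f 1 8 11
f 1 11 12
f 2 6 10
f 6 12 5
f 12 11 3
f 11 8 7
f 8 2 9
f 4 10 5
f 4 5 3
f 4 3 7
f 4 7 9
f 4 9 10
f 5 10 6
f 3 5 12
f 7 3 11
f 9 7 8
f 10 9 2
f 14 13 17
f 14 17 15
f 15 17 18
f 15 18 16
f 17 13 19
f 17 19 18
f 18 19 20
f 18 20 16
f 19 13 21
f 19 21 20
f 20 21 22
f 20 22 16
f 21 13 23
f 21 23 22
f 22 23 24
f 22 24 16
f 23 13 25
f 23 25 24
f 24 25 26
f 24 26 16
f 25 13 27
f 25 27 26
f 26 27 28
f 26 28 16
f 27 13 29
f 27 29 28
f 28 29 30
f 28 30 16
f 29 13 31
f 29 31 30
f 30 31 32
f 30 32 16
f 31 13 14
f 31 14 32
f 32 14 15
f 32 15 16
f 34 36 33
f 37 34 33
f 33 36 35
f 35 37 33
f 34 40 36
f 38 34 37
f 38 40 34
f 36 40 35
f 39 37 35
f 35 40 39
f 39 38 37
f 40 38 39
f 42 44 41
f 45 42 41
f 41 44 43
f 43 45 41
f 42 48 44
f 46 42 45
f 46 48 42
f 44 48 43
f 47 45 43
f 43 48 47
f 47 46 45
f 48 46 47
f 50 49 52
f 50 52 51
f 52 49 53
f 52 53 51
f 53 49 54
f 53 54 51
f 54 49 55
f 54 55 51
f 55 49 56
f 55 56 51
f 56 49 57
f 56 57 51
f 57 49 58
f 57 58 51
f 58 49 59
f 58 59 51
f 59 49 60
f 59 60 51
f 60 49 61
f 60 61 51
f 61 49 62
f 61 62 51
f 62 49 50
f 62 50 51



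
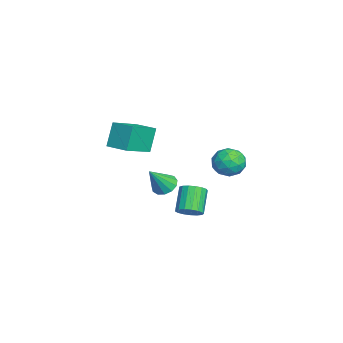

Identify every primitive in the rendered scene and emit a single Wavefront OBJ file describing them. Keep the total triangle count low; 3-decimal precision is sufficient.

v -3.132 3.596 -1.374
v -2.137 3.563 -1.291
v -3.223 2.057 -0.889
v -2.228 2.024 -0.806
v -2.764 2.58 -0.172
v -2.708 3.531 -0.472
v -2.652 2.089 -1.708
v -2.596 3.04 -2.008
v -1.841 2.632 -1.498
v -1.91 2.935 -0.548
v -3.45 2.685 -1.632
v -3.519 2.988 -0.682
v -2.626 3.715 -1.375
v -2.734 1.905 -0.805
v -3.049 2.232 -0.432
v -2.464 2.213 -0.384
v -2.962 3.696 -0.894
v -2.377 3.676 -0.845
v -2.746 3.099 -0.187
v -2.983 1.944 -1.335
v -2.398 1.924 -1.286
v -2.896 3.407 -1.796
v -2.311 3.388 -1.748
v -2.614 2.521 -1.993
v -1.867 3.148 -1.448
v -1.921 2.243 -1.163
v -2.17 2.281 -1.693
v -2.137 2.841 -1.869
v -1.908 3.326 -0.89
v -1.962 2.422 -0.605
v -2.277 2.748 -0.232
v -2.243 3.307 -0.408
v -1.734 2.779 -1.011
v -3.398 3.198 -1.575
v -3.452 2.294 -1.29
v -3.117 2.313 -1.772
v -3.083 2.872 -1.948
v -3.439 3.377 -1.017
v -3.493 2.472 -0.732
v -3.223 2.779 -0.311
v -3.19 3.339 -0.487
v -3.626 2.841 -1.169
v -4.686 -2.436 -1.024
v -5.287 -2.112 0.456
v -3.797 -1.362 -0.898
v -4.398 -1.038 0.583
v -3.322 -3.662 -0.203
v -3.923 -3.338 1.278
v -2.433 -2.588 -0.076
v -3.034 -2.264 1.404
v 2.876 0.687 -1.713
v 3.356 0.456 -1.214
v 2.304 0.661 -0.108
v 1.824 0.893 -0.607
v 3.409 0.801 -1.227
v 2.357 1.006 -0.121
v 3.34 1.12 -1.352
v 2.288 1.325 -0.246
v 3.165 1.34 -1.559
v 2.113 1.545 -0.453
v 2.924 1.41 -1.802
v 1.872 1.616 -0.696
v 2.671 1.315 -2.024
v 1.62 1.521 -0.918
v 2.466 1.076 -2.175
v 1.414 1.282 -1.069
v 2.355 0.748 -2.22
v 1.303 0.954 -1.114
v 2.362 0.406 -2.149
v 1.311 0.612 -1.043
v 2.488 0.129 -1.978
v 1.436 0.334 -0.872
v 2.703 -0.021 -1.746
v 1.651 0.184 -0.641
v 2.957 -0.008 -1.507
v 1.905 0.197 -0.401
v 3.192 0.164 -1.315
v 2.14 0.369 -0.209
v -1.157 -0.575 -1.962
v -0.659 -0.923 -2.418
v -0.423 -1.365 -0.558
v -0.478 -0.552 -2.303
v -0.513 -0.188 -2.08
v -0.753 0.053 -1.82
v -1.12 0.095 -1.604
v -1.499 -0.076 -1.502
v -1.77 -0.405 -1.546
v -1.846 -0.788 -1.722
v -1.703 -1.103 -1.974
v -1.386 -1.251 -2.223
v -0.997 -1.184 -2.388
f 1 38 17
f 38 12 41
f 17 41 6
f 38 41 17
f 1 17 13
f 17 6 18
f 13 18 2
f 17 18 13
f 1 13 22
f 13 2 23
f 22 23 8
f 13 23 22
f 1 22 34
f 22 8 37
f 34 37 11
f 22 37 34
f 1 34 38
f 34 11 42
f 38 42 12
f 34 42 38
f 2 18 29
f 18 6 32
f 29 32 10
f 18 32 29
f 6 41 19
f 41 12 40
f 19 40 5
f 41 40 19
f 12 42 39
f 42 11 35
f 39 35 3
f 42 35 39
f 11 37 36
f 37 8 24
f 36 24 7
f 37 24 36
f 8 23 28
f 23 2 25
f 28 25 9
f 23 25 28
f 4 30 16
f 30 10 31
f 16 31 5
f 30 31 16
f 4 16 14
f 16 5 15
f 14 15 3
f 16 15 14
f 4 14 21
f 14 3 20
f 21 20 7
f 14 20 21
f 4 21 26
f 21 7 27
f 26 27 9
f 21 27 26
f 4 26 30
f 26 9 33
f 30 33 10
f 26 33 30
f 5 31 19
f 31 10 32
f 19 32 6
f 31 32 19
f 3 15 39
f 15 5 40
f 39 40 12
f 15 40 39
f 7 20 36
f 20 3 35
f 36 35 11
f 20 35 36
f 9 27 28
f 27 7 24
f 28 24 8
f 27 24 28
f 10 33 29
f 33 9 25
f 29 25 2
f 33 25 29
f 44 46 43
f 47 44 43
f 43 46 45
f 45 47 43
f 44 50 46
f 48 44 47
f 48 50 44
f 46 50 45
f 49 47 45
f 45 50 49
f 49 48 47
f 50 48 49
f 52 51 55
f 52 55 53
f 53 55 56
f 53 56 54
f 55 51 57
f 55 57 56
f 56 57 58
f 56 58 54
f 57 51 59
f 57 59 58
f 58 59 60
f 58 60 54
f 59 51 61
f 59 61 60
f 60 61 62
f 60 62 54
f 61 51 63
f 61 63 62
f 62 63 64
f 62 64 54
f 63 51 65
f 63 65 64
f 64 65 66
f 64 66 54
f 65 51 67
f 65 67 66
f 66 67 68
f 66 68 54
f 67 51 69
f 67 69 68
f 68 69 70
f 68 70 54
f 69 51 71
f 69 71 70
f 70 71 72
f 70 72 54
f 71 51 73
f 71 73 72
f 72 73 74
f 72 74 54
f 73 51 75
f 73 75 74
f 74 75 76
f 74 76 54
f 75 51 77
f 75 77 76
f 76 77 78
f 76 78 54
f 77 51 52
f 77 52 78
f 78 52 53
f 78 53 54
f 80 79 82
f 80 82 81
f 82 79 83
f 82 83 81
f 83 79 84
f 83 84 81
f 84 79 85
f 84 85 81
f 85 79 86
f 85 86 81
f 86 79 87
f 86 87 81
f 87 79 88
f 87 88 81
f 88 79 89
f 88 89 81
f 89 79 90
f 89 90 81
f 90 79 91
f 90 91 81
f 91 79 80
f 91 80 81



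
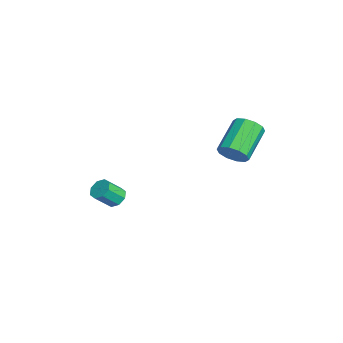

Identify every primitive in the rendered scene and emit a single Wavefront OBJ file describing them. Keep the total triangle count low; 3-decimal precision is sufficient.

v 3.103 1.321 3.433
v 3.605 1.844 3.625
v 2.3 2.741 4.599
v 1.797 2.219 4.407
v 3.403 1.978 3.23
v 2.097 2.875 4.205
v 3.086 1.861 2.913
v 1.78 2.759 3.887
v 2.775 1.538 2.794
v 1.47 2.436 3.768
v 2.59 1.133 2.919
v 1.284 2.03 3.894
v 2.6 0.799 3.241
v 1.295 1.696 4.215
v 2.803 0.665 3.635
v 1.497 1.562 4.61
v 3.12 0.781 3.953
v 1.814 1.679 4.927
v 3.43 1.104 4.072
v 2.125 2.002 5.046
v 3.616 1.51 3.946
v 2.31 2.407 4.921
v -1.672 -3.334 -2.009
v -1.288 -3.595 -2.389
v -0.984 -4.367 -1.551
v -1.368 -4.106 -1.171
v -1.093 -3.256 -2.148
v -0.789 -4.029 -1.309
v -1.238 -2.963 -1.825
v -0.934 -3.736 -0.987
v -1.637 -2.887 -1.61
v -1.332 -3.66 -0.772
v -2.056 -3.073 -1.629
v -1.752 -3.845 -0.791
v -2.251 -3.411 -1.871
v -1.947 -4.184 -1.032
v -2.106 -3.704 -2.193
v -1.802 -4.477 -1.355
v -1.708 -3.78 -2.408
v -1.403 -4.553 -1.57
f 2 1 5
f 2 5 3
f 3 5 6
f 3 6 4
f 5 1 7
f 5 7 6
f 6 7 8
f 6 8 4
f 7 1 9
f 7 9 8
f 8 9 10
f 8 10 4
f 9 1 11
f 9 11 10
f 10 11 12
f 10 12 4
f 11 1 13
f 11 13 12
f 12 13 14
f 12 14 4
f 13 1 15
f 13 15 14
f 14 15 16
f 14 16 4
f 15 1 17
f 15 17 16
f 16 17 18
f 16 18 4
f 17 1 19
f 17 19 18
f 18 19 20
f 18 20 4
f 19 1 21
f 19 21 20
f 20 21 22
f 20 22 4
f 21 1 2
f 21 2 22
f 22 2 3
f 22 3 4
f 24 23 27
f 24 27 25
f 25 27 28
f 25 28 26
f 27 23 29
f 27 29 28
f 28 29 30
f 28 30 26
f 29 23 31
f 29 31 30
f 30 31 32
f 30 32 26
f 31 23 33
f 31 33 32
f 32 33 34
f 32 34 26
f 33 23 35
f 33 35 34
f 34 35 36
f 34 36 26
f 35 23 37
f 35 37 36
f 36 37 38
f 36 38 26
f 37 23 39
f 37 39 38
f 38 39 40
f 38 40 26
f 39 23 24
f 39 24 40
f 40 24 25
f 40 25 26



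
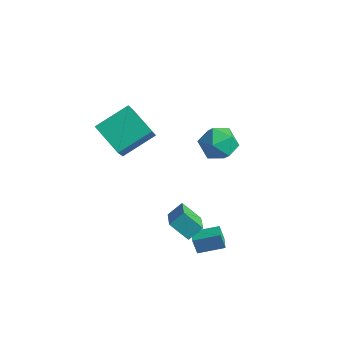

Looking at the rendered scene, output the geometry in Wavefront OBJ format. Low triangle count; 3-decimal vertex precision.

v 0.058 3.889 0.446
v 0.746 4.406 -0.342
v 1.474 2.734 0.922
v 2.162 3.251 0.134
v 1.832 3.831 1.091
v 0.958 4.546 0.797
v 1.262 2.594 -0.217
v 0.388 3.309 -0.511
v 1.49 3.606 -0.752
v 1.842 4.371 0.056
v 0.378 2.769 0.524
v 0.73 3.534 1.332
v -4.094 0.103 0.334
v -3.468 1.913 1.289
v -2.33 0.01 -0.646
v -1.704 1.82 0.309
v -3.256 -1.04 1.951
v -2.63 0.77 2.906
v -1.492 -1.133 0.971
v -0.866 0.677 1.926
v 2.854 -1.878 -1.477
v 3.149 -1.138 -0.84
v 1.792 -0.892 -2.131
v 2.086 -0.152 -1.493
v 3.794 -1.468 -2.387
v 4.088 -0.728 -1.749
v 2.731 -0.482 -3.04
v 3.026 0.258 -2.403
v 2.994 -0.034 -4.433
v 2.752 -0.155 -3.449
v 3.948 1.023 -4.068
v 3.706 0.902 -3.084
v 3.594 -0.602 -4.356
v 3.352 -0.723 -3.372
v 4.548 0.455 -3.991
v 4.306 0.334 -3.007
f 1 12 6
f 1 6 2
f 1 2 8
f 1 8 11
f 1 11 12
f 2 6 10
f 6 12 5
f 12 11 3
f 11 8 7
f 8 2 9
f 4 10 5
f 4 5 3
f 4 3 7
f 4 7 9
f 4 9 10
f 5 10 6
f 3 5 12
f 7 3 11
f 9 7 8
f 10 9 2
f 14 16 13
f 17 14 13
f 13 16 15
f 15 17 13
f 14 20 16
f 18 14 17
f 18 20 14
f 16 20 15
f 19 17 15
f 15 20 19
f 19 18 17
f 20 18 19
f 22 24 21
f 25 22 21
f 21 24 23
f 23 25 21
f 22 28 24
f 26 22 25
f 26 28 22
f 24 28 23
f 27 25 23
f 23 28 27
f 27 26 25
f 28 26 27
f 30 32 29
f 33 30 29
f 29 32 31
f 31 33 29
f 30 36 32
f 34 30 33
f 34 36 30
f 32 36 31
f 35 33 31
f 31 36 35
f 35 34 33
f 36 34 35



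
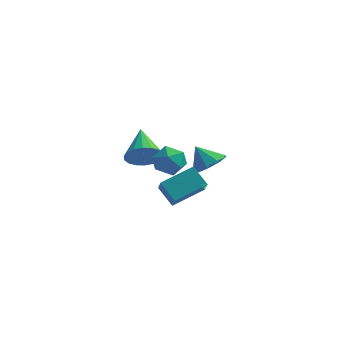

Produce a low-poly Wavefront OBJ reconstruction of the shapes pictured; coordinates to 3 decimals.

v 0.347 -3.793 1.373
v -0.333 -3.343 2.034
v 0.038 -2.904 0.448
v -0.643 -2.453 1.109
v 1.463 -2.867 1.891
v 0.782 -2.416 2.552
v 1.153 -1.977 0.966
v 0.473 -1.527 1.627
v 0.47 2.261 -0.305
v 0.978 1.786 0.201
v -0.21 2.479 0.585
v 1.16 2.346 0.202
v 1.018 2.866 -0.034
v 0.62 3.103 -0.396
v 0.151 2.946 -0.716
v -0.168 2.468 -0.843
v -0.189 1.894 -0.718
v 0.098 1.491 -0.4
v 0.559 1.449 -0.037
v -0.248 -0.81 2.371
v 0.161 -1.429 2.695
v -0.961 -1.651 1.665
v -0.552 -2.27 1.989
v -1.059 -1.835 2.447
v -0.618 -1.315 2.884
v -0.182 -1.765 1.476
v 0.259 -1.245 1.913
v 0.202 -2.019 2.142
v -0.34 -2.063 2.742
v -0.46 -1.017 1.618
v -1.002 -1.061 2.218
v -1.487 -1.439 2.203
v -1.188 -1.028 1.56
v -1.973 -0.001 2.897
v -1.532 -1.096 1.46
v -1.867 -1.232 1.507
v -2.127 -1.41 1.692
v -2.26 -1.593 1.978
v -2.24 -1.746 2.309
v -2.07 -1.838 2.619
v -1.785 -1.851 2.846
v -1.441 -1.783 2.946
v -1.106 -1.646 2.899
v -0.846 -1.469 2.714
v -0.713 -1.286 2.428
v -0.733 -1.133 2.097
v -0.903 -1.041 1.787
f 2 4 1
f 5 2 1
f 1 4 3
f 3 5 1
f 2 8 4
f 6 2 5
f 6 8 2
f 4 8 3
f 7 5 3
f 3 8 7
f 7 6 5
f 8 6 7
f 10 9 12
f 10 12 11
f 12 9 13
f 12 13 11
f 13 9 14
f 13 14 11
f 14 9 15
f 14 15 11
f 15 9 16
f 15 16 11
f 16 9 17
f 16 17 11
f 17 9 18
f 17 18 11
f 18 9 19
f 18 19 11
f 19 9 10
f 19 10 11
f 20 31 25
f 20 25 21
f 20 21 27
f 20 27 30
f 20 30 31
f 21 25 29
f 25 31 24
f 31 30 22
f 30 27 26
f 27 21 28
f 23 29 24
f 23 24 22
f 23 22 26
f 23 26 28
f 23 28 29
f 24 29 25
f 22 24 31
f 26 22 30
f 28 26 27
f 29 28 21
f 33 32 35
f 33 35 34
f 35 32 36
f 35 36 34
f 36 32 37
f 36 37 34
f 37 32 38
f 37 38 34
f 38 32 39
f 38 39 34
f 39 32 40
f 39 40 34
f 40 32 41
f 40 41 34
f 41 32 42
f 41 42 34
f 42 32 43
f 42 43 34
f 43 32 44
f 43 44 34
f 44 32 45
f 44 45 34
f 45 32 46
f 45 46 34
f 46 32 47
f 46 47 34
f 47 32 33
f 47 33 34

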